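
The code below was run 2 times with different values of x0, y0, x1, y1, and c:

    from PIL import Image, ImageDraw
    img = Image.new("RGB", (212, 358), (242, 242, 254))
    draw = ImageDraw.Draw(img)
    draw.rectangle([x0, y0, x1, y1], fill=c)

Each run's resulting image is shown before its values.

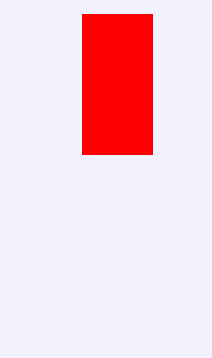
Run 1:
x0 = 82, y0 = 14, x1 = 152, y1 = 154, c = 'red'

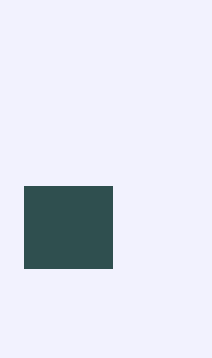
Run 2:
x0 = 24; y0 = 186; x1 = 112; y1 = 268; c = 'darkslategray'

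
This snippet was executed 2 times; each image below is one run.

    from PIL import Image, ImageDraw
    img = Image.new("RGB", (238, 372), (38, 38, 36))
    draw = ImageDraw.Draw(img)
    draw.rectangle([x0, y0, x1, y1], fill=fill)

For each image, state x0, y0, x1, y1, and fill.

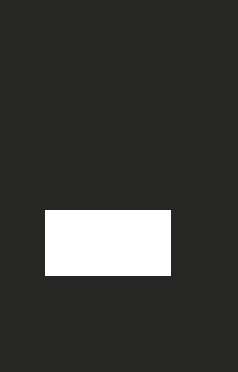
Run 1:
x0 = 45
y0 = 210
x1 = 170
y1 = 275
fill = 'white'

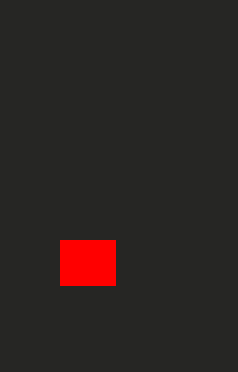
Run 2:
x0 = 60; y0 = 240; x1 = 115; y1 = 285; fill = 'red'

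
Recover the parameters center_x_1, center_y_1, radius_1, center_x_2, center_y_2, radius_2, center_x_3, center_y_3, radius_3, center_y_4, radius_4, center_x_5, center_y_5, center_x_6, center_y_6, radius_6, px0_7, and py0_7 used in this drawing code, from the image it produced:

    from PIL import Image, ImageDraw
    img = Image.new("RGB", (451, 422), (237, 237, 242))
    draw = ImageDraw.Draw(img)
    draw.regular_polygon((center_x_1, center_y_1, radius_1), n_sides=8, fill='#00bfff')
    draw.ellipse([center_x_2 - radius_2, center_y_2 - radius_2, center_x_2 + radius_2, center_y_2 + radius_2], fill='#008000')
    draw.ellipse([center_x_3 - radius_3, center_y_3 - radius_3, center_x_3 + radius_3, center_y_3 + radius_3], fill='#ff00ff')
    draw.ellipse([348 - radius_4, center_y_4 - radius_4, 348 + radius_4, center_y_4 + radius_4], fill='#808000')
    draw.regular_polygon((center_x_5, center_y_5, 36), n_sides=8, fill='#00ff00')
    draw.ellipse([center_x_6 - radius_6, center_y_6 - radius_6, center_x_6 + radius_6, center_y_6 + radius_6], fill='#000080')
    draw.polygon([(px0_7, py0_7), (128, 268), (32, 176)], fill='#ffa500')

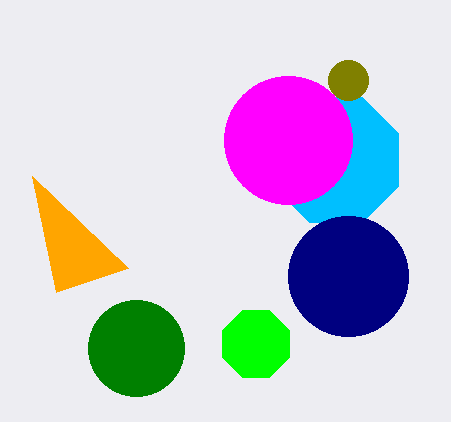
center_x_1 = 336, center_y_1 = 160, radius_1 = 68, center_x_2 = 136, center_y_2 = 348, radius_2 = 48, center_x_3 = 288, center_y_3 = 140, radius_3 = 64, center_y_4 = 80, radius_4 = 20, center_x_5 = 256, center_y_5 = 344, center_x_6 = 348, center_y_6 = 276, radius_6 = 60, px0_7 = 56, py0_7 = 292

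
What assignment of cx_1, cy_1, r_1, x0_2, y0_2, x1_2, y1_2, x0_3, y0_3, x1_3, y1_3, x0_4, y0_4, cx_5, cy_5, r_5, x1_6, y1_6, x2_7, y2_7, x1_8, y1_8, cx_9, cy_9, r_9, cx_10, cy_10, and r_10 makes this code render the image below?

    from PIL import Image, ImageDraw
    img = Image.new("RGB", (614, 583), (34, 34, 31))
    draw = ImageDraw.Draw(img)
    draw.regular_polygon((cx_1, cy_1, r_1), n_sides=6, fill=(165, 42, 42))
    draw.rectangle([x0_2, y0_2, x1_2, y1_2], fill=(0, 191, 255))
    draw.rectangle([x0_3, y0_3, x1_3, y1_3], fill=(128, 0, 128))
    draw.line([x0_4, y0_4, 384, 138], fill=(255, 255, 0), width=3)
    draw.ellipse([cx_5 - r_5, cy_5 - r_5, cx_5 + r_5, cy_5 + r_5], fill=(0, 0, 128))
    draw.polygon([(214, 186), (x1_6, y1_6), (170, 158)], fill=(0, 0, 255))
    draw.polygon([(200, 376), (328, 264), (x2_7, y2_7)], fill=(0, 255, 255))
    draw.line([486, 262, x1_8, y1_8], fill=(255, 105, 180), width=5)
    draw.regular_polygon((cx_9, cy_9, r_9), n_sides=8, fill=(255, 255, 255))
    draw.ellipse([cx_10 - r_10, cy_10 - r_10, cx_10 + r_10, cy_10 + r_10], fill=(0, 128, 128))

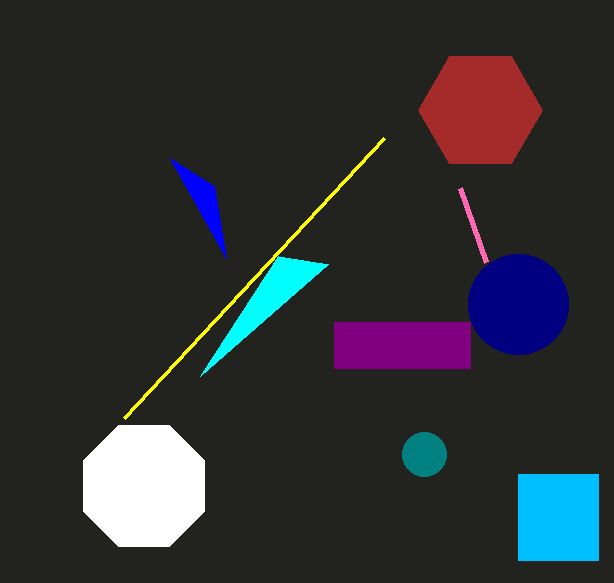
cx_1 = 480
cy_1 = 110
r_1 = 62
x0_2 = 518
y0_2 = 474
x1_2 = 598
y1_2 = 560
x0_3 = 334
y0_3 = 322
x1_3 = 470
y1_3 = 368
x0_4 = 124
y0_4 = 418
cx_5 = 518
cy_5 = 304
r_5 = 50
x1_6 = 226
y1_6 = 258
x2_7 = 278
y2_7 = 256
x1_8 = 460
y1_8 = 188
cx_9 = 144
cy_9 = 486
r_9 = 66
cx_10 = 424
cy_10 = 454
r_10 = 22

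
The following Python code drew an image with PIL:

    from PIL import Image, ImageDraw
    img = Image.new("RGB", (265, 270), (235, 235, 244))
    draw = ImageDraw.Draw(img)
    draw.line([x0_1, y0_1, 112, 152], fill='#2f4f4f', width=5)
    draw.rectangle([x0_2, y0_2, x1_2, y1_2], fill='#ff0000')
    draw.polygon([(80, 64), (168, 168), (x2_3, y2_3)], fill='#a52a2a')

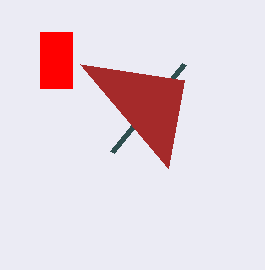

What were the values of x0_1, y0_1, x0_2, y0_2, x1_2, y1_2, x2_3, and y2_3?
x0_1 = 184; y0_1 = 64; x0_2 = 40; y0_2 = 32; x1_2 = 72; y1_2 = 88; x2_3 = 184; y2_3 = 80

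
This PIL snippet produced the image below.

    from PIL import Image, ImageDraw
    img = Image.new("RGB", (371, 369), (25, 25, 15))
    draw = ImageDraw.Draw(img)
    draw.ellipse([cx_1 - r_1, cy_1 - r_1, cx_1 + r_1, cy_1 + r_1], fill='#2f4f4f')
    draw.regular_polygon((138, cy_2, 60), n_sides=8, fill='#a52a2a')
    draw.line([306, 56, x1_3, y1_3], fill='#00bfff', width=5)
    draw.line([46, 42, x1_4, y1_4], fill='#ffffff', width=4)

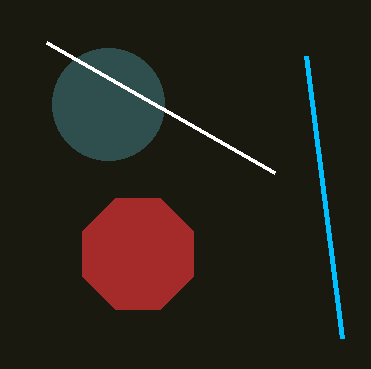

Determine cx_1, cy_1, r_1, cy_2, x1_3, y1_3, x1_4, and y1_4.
cx_1 = 108
cy_1 = 104
r_1 = 56
cy_2 = 254
x1_3 = 342
y1_3 = 338
x1_4 = 274
y1_4 = 172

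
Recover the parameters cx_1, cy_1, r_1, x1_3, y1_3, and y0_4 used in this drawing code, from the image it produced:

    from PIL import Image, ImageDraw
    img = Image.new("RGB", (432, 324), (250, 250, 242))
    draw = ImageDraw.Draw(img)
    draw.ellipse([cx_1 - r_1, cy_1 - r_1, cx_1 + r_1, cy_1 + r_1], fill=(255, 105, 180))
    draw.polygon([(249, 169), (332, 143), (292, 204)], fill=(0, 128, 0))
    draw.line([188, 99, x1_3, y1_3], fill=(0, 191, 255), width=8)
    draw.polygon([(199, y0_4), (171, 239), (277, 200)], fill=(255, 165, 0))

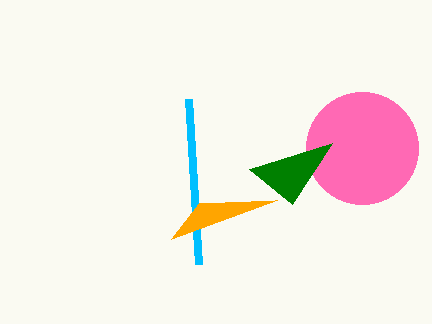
cx_1 = 362; cy_1 = 148; r_1 = 56; x1_3 = 198; y1_3 = 264; y0_4 = 203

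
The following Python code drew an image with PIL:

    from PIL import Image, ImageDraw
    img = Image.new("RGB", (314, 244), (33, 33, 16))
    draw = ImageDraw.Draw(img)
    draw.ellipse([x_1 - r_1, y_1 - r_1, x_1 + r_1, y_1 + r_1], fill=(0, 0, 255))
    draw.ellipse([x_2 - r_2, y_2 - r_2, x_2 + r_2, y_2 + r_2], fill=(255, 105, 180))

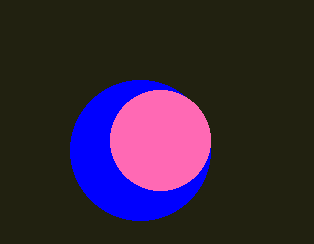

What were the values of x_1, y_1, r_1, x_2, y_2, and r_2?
x_1 = 140; y_1 = 150; r_1 = 70; x_2 = 160; y_2 = 140; r_2 = 50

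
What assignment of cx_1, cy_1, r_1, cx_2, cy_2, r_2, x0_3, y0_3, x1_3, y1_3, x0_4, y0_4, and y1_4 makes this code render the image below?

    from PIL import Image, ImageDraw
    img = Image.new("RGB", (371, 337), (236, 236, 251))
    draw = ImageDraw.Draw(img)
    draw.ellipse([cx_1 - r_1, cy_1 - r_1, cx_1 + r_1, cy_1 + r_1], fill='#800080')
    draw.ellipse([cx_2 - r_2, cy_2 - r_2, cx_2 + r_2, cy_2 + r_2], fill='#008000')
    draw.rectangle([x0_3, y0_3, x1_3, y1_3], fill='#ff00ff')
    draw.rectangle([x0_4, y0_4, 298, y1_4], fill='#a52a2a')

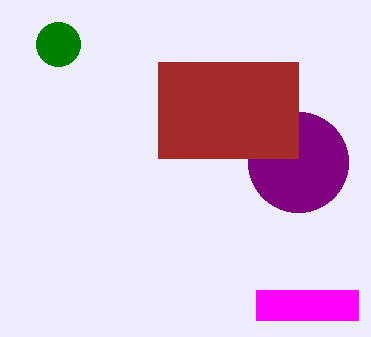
cx_1 = 298, cy_1 = 162, r_1 = 50, cx_2 = 58, cy_2 = 44, r_2 = 22, x0_3 = 256, y0_3 = 290, x1_3 = 358, y1_3 = 320, x0_4 = 158, y0_4 = 62, y1_4 = 158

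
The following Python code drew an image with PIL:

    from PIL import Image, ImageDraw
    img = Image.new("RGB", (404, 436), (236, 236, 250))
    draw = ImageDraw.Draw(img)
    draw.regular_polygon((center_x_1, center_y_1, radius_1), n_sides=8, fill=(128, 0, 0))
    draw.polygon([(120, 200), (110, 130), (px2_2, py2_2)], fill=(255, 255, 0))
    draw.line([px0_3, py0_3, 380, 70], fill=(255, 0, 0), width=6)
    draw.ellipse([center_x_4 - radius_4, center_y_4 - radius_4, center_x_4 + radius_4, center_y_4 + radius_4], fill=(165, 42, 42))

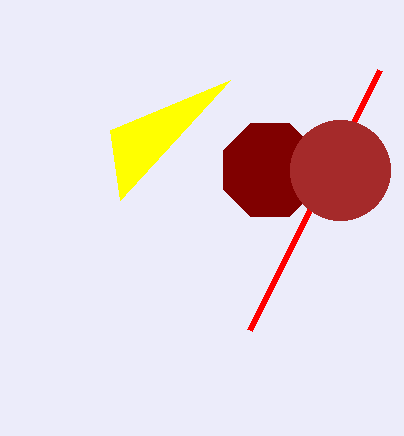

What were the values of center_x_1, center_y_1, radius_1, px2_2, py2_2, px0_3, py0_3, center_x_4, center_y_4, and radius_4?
center_x_1 = 270
center_y_1 = 170
radius_1 = 50
px2_2 = 230
py2_2 = 80
px0_3 = 250
py0_3 = 330
center_x_4 = 340
center_y_4 = 170
radius_4 = 50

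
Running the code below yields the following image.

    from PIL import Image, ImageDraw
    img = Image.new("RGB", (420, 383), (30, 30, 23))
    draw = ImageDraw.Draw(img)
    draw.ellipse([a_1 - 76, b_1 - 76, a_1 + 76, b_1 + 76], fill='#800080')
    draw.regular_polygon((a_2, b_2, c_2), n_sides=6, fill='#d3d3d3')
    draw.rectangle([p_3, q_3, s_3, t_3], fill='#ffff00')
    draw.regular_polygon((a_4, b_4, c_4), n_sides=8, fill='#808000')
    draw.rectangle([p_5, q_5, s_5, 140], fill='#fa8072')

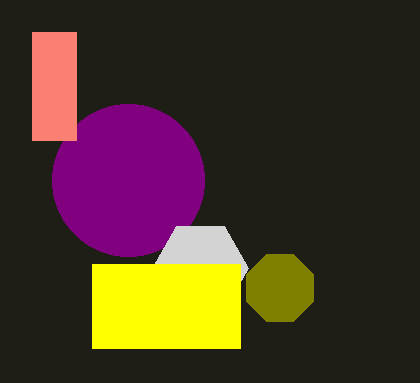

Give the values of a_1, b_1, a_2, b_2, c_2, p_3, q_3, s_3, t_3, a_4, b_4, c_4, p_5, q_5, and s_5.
a_1 = 128, b_1 = 180, a_2 = 200, b_2 = 268, c_2 = 48, p_3 = 92, q_3 = 264, s_3 = 240, t_3 = 348, a_4 = 280, b_4 = 288, c_4 = 36, p_5 = 32, q_5 = 32, s_5 = 76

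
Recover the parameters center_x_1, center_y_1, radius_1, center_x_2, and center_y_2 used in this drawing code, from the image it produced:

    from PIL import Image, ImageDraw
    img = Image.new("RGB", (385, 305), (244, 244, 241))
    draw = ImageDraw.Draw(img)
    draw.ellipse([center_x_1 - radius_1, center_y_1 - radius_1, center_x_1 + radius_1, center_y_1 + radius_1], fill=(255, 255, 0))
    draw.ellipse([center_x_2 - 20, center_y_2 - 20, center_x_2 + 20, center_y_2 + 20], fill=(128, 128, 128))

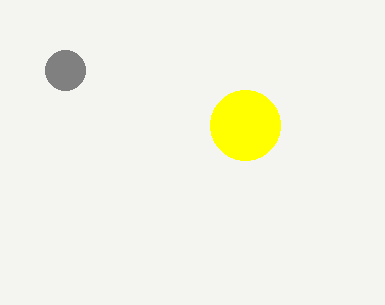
center_x_1 = 245; center_y_1 = 125; radius_1 = 35; center_x_2 = 65; center_y_2 = 70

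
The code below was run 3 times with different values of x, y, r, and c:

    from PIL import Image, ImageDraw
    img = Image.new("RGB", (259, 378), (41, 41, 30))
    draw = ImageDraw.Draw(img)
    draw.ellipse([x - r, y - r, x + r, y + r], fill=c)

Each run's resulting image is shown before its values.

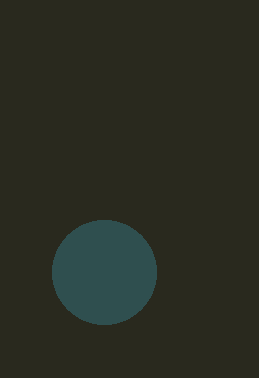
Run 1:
x = 104; y = 272; r = 52; c = 'darkslategray'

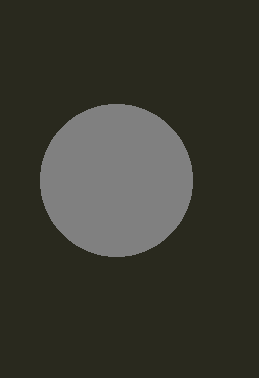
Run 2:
x = 116, y = 180, r = 76, c = 'gray'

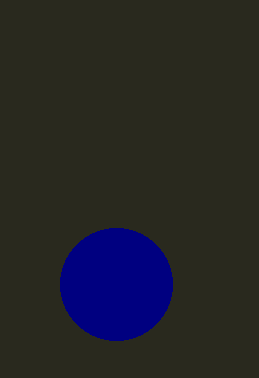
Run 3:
x = 116, y = 284, r = 56, c = 'navy'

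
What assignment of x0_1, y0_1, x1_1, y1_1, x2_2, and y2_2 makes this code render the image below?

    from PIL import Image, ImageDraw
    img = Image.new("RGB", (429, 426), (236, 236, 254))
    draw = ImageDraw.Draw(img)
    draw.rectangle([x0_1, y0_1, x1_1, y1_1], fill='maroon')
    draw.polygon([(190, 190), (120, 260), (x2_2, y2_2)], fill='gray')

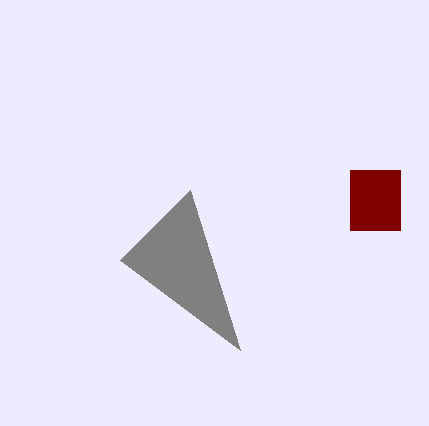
x0_1 = 350, y0_1 = 170, x1_1 = 400, y1_1 = 230, x2_2 = 240, y2_2 = 350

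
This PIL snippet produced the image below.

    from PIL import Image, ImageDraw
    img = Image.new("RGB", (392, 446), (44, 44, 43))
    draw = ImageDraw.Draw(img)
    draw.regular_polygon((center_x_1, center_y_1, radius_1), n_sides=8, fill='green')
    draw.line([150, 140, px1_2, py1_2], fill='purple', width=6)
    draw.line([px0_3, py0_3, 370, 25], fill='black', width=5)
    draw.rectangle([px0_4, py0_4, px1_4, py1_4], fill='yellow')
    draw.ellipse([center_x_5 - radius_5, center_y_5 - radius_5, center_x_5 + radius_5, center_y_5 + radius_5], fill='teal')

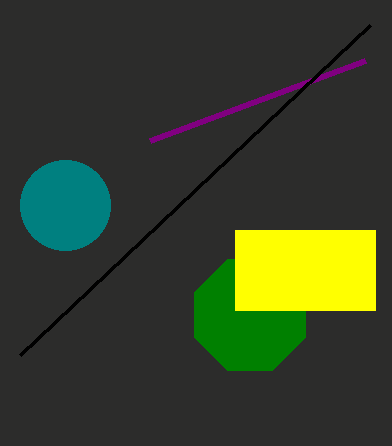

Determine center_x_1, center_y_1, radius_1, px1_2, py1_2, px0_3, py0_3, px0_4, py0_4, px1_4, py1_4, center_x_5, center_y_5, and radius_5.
center_x_1 = 250
center_y_1 = 315
radius_1 = 60
px1_2 = 365
py1_2 = 60
px0_3 = 20
py0_3 = 355
px0_4 = 235
py0_4 = 230
px1_4 = 375
py1_4 = 310
center_x_5 = 65
center_y_5 = 205
radius_5 = 45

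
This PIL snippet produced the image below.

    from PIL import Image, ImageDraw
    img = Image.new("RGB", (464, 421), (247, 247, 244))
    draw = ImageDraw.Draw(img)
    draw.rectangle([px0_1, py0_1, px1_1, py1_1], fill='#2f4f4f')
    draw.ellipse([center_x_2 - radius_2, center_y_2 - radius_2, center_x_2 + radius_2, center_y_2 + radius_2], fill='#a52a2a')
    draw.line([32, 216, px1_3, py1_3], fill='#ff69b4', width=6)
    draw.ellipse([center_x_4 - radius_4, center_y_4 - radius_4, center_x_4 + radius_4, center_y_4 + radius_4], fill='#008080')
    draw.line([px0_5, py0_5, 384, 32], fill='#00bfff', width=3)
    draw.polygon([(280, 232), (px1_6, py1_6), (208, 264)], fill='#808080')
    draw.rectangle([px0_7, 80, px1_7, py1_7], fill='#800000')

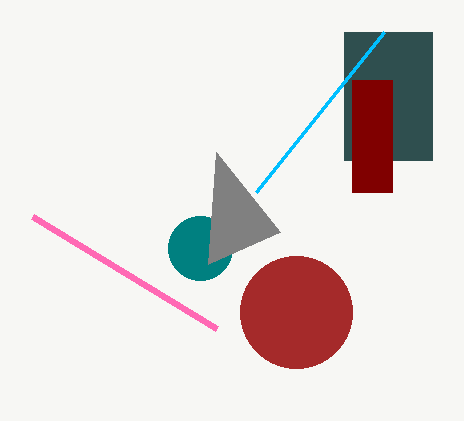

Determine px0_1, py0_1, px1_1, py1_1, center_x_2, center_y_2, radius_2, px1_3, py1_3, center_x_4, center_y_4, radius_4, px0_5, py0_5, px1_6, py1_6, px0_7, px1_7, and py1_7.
px0_1 = 344, py0_1 = 32, px1_1 = 432, py1_1 = 160, center_x_2 = 296, center_y_2 = 312, radius_2 = 56, px1_3 = 216, py1_3 = 328, center_x_4 = 200, center_y_4 = 248, radius_4 = 32, px0_5 = 256, py0_5 = 192, px1_6 = 216, py1_6 = 152, px0_7 = 352, px1_7 = 392, py1_7 = 192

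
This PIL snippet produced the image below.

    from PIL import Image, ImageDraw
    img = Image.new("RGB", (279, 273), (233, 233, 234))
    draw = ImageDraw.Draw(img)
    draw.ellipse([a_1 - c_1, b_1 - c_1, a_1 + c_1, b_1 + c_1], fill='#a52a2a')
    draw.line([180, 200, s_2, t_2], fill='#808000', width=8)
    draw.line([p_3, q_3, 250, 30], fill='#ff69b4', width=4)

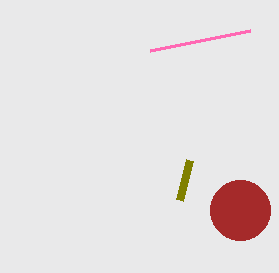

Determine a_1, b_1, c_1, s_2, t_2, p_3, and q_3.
a_1 = 240
b_1 = 210
c_1 = 30
s_2 = 190
t_2 = 160
p_3 = 150
q_3 = 50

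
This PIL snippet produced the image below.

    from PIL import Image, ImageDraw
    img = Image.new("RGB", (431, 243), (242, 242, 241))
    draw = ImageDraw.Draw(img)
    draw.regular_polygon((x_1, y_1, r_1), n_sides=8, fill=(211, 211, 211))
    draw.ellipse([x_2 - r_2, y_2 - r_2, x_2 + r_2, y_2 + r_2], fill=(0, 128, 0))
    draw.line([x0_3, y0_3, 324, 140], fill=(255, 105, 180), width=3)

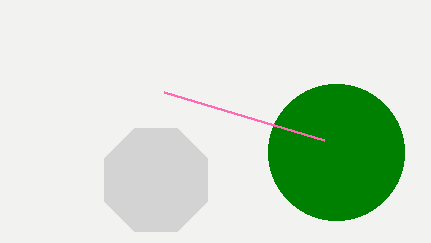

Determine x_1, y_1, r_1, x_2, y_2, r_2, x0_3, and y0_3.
x_1 = 156, y_1 = 180, r_1 = 56, x_2 = 336, y_2 = 152, r_2 = 68, x0_3 = 164, y0_3 = 92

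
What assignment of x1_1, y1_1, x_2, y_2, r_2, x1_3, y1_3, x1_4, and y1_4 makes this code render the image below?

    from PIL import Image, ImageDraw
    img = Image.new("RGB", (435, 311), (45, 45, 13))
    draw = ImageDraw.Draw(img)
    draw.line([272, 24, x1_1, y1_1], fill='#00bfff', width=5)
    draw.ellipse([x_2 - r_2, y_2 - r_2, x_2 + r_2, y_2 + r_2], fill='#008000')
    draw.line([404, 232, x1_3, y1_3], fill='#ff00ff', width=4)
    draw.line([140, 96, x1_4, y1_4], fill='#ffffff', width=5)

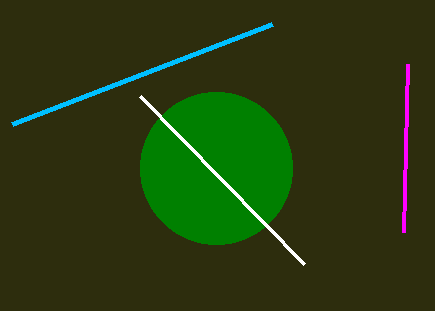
x1_1 = 12
y1_1 = 124
x_2 = 216
y_2 = 168
r_2 = 76
x1_3 = 408
y1_3 = 64
x1_4 = 304
y1_4 = 264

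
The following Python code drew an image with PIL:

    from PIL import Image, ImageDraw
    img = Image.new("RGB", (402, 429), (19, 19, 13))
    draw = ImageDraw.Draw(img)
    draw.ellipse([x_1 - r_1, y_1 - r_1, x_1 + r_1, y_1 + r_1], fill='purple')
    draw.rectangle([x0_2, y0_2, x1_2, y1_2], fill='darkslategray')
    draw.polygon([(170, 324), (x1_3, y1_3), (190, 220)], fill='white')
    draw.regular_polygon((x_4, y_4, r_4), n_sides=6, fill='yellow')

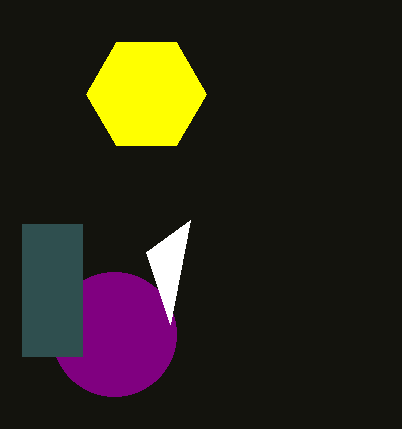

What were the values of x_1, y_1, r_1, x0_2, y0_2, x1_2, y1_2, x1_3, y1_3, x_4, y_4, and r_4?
x_1 = 114; y_1 = 334; r_1 = 62; x0_2 = 22; y0_2 = 224; x1_2 = 82; y1_2 = 356; x1_3 = 146; y1_3 = 252; x_4 = 146; y_4 = 94; r_4 = 60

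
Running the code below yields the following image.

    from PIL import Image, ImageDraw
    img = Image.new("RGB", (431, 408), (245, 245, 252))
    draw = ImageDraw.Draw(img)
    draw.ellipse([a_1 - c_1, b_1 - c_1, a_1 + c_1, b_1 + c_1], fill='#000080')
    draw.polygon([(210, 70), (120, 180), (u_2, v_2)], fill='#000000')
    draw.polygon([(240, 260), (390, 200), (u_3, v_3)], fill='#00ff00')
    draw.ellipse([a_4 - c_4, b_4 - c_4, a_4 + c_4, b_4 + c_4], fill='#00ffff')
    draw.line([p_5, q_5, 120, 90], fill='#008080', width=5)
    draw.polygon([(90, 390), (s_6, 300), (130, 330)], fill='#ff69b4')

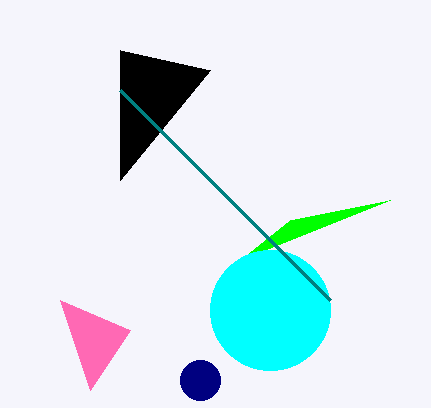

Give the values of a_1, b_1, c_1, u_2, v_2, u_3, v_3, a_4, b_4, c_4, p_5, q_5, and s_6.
a_1 = 200; b_1 = 380; c_1 = 20; u_2 = 120; v_2 = 50; u_3 = 290; v_3 = 220; a_4 = 270; b_4 = 310; c_4 = 60; p_5 = 330; q_5 = 300; s_6 = 60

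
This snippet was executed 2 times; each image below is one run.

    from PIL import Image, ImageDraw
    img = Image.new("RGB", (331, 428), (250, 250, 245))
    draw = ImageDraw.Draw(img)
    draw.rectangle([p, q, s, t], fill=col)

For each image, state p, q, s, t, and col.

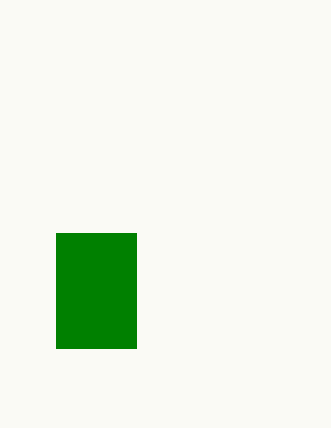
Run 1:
p = 56, q = 233, s = 136, t = 348, col = 'green'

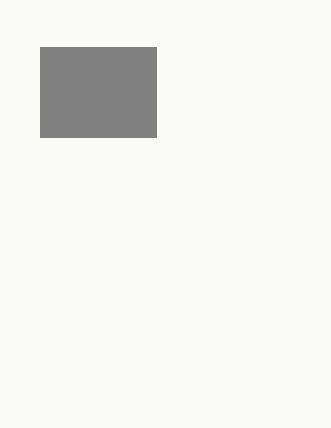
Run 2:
p = 40, q = 47, s = 156, t = 137, col = 'gray'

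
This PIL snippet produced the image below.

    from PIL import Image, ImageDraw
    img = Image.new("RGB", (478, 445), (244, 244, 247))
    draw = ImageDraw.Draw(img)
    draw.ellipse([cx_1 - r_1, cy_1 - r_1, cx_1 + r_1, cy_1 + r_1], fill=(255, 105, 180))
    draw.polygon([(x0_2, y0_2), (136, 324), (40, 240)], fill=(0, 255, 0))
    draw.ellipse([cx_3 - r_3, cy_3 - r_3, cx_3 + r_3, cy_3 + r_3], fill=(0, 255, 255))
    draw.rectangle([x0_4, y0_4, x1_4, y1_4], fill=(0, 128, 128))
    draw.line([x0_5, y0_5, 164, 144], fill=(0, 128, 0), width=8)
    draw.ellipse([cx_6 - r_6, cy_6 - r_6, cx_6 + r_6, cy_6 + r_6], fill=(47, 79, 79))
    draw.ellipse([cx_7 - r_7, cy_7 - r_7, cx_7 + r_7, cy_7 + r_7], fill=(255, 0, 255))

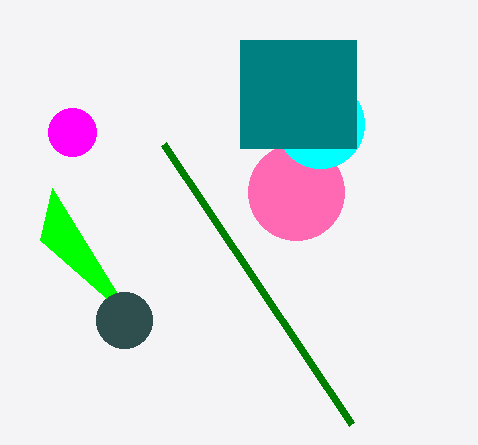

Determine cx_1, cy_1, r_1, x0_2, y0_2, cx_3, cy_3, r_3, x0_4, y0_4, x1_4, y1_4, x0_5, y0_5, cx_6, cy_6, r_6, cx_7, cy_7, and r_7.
cx_1 = 296; cy_1 = 192; r_1 = 48; x0_2 = 52; y0_2 = 188; cx_3 = 320; cy_3 = 124; r_3 = 44; x0_4 = 240; y0_4 = 40; x1_4 = 356; y1_4 = 148; x0_5 = 352; y0_5 = 424; cx_6 = 124; cy_6 = 320; r_6 = 28; cx_7 = 72; cy_7 = 132; r_7 = 24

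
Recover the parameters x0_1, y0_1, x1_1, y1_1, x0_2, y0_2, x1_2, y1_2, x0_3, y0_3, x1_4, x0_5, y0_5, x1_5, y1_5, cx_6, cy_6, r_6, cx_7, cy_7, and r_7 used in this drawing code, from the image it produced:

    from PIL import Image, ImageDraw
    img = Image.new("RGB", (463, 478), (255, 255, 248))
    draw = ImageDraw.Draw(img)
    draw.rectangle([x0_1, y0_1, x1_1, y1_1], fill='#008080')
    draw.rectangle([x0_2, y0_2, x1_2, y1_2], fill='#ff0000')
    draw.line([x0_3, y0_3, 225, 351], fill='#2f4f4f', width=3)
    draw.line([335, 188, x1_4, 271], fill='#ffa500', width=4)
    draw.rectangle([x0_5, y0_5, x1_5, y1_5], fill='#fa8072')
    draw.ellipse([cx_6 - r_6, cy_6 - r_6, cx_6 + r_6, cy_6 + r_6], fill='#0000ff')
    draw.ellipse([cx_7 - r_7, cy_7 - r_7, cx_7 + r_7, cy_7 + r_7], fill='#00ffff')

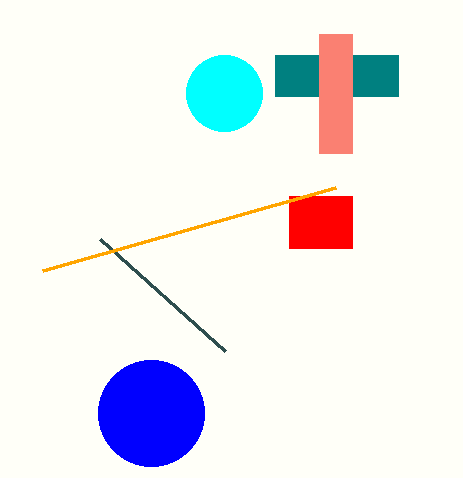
x0_1 = 275
y0_1 = 55
x1_1 = 398
y1_1 = 96
x0_2 = 289
y0_2 = 196
x1_2 = 352
y1_2 = 248
x0_3 = 100
y0_3 = 239
x1_4 = 42
x0_5 = 319
y0_5 = 34
x1_5 = 352
y1_5 = 153
cx_6 = 151
cy_6 = 413
r_6 = 53
cx_7 = 224
cy_7 = 93
r_7 = 38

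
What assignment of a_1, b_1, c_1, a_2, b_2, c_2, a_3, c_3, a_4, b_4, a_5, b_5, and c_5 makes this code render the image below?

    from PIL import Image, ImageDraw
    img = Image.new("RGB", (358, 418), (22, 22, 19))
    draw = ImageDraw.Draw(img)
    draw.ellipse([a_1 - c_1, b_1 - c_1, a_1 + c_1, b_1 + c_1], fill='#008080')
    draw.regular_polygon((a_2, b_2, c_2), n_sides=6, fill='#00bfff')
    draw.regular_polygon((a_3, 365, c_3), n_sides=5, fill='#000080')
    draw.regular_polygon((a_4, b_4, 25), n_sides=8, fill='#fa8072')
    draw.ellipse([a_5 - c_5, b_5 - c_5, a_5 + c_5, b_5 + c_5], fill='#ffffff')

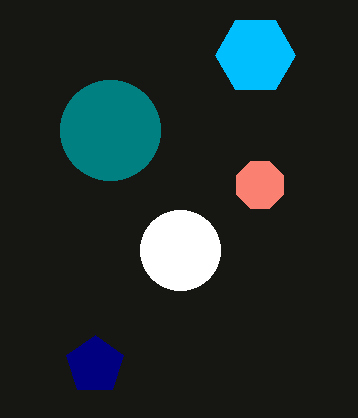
a_1 = 110, b_1 = 130, c_1 = 50, a_2 = 255, b_2 = 55, c_2 = 40, a_3 = 95, c_3 = 30, a_4 = 260, b_4 = 185, a_5 = 180, b_5 = 250, c_5 = 40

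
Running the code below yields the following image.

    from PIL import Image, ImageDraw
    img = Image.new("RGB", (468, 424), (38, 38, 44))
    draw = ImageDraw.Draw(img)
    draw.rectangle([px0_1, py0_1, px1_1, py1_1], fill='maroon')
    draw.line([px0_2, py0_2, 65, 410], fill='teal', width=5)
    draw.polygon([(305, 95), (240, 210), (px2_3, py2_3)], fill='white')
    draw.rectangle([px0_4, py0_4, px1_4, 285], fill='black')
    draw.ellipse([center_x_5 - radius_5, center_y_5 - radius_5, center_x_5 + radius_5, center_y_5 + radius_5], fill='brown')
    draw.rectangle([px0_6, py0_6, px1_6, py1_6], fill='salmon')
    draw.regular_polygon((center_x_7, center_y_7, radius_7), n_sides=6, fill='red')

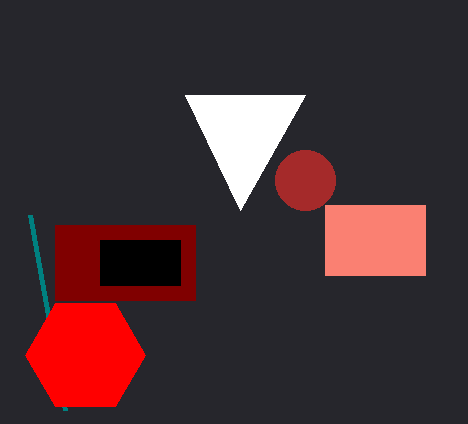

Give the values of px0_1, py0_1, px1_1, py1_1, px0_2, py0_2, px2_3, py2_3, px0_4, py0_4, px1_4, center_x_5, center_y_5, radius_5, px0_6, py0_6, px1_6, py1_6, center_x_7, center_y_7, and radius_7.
px0_1 = 55
py0_1 = 225
px1_1 = 195
py1_1 = 300
px0_2 = 30
py0_2 = 215
px2_3 = 185
py2_3 = 95
px0_4 = 100
py0_4 = 240
px1_4 = 180
center_x_5 = 305
center_y_5 = 180
radius_5 = 30
px0_6 = 325
py0_6 = 205
px1_6 = 425
py1_6 = 275
center_x_7 = 85
center_y_7 = 355
radius_7 = 60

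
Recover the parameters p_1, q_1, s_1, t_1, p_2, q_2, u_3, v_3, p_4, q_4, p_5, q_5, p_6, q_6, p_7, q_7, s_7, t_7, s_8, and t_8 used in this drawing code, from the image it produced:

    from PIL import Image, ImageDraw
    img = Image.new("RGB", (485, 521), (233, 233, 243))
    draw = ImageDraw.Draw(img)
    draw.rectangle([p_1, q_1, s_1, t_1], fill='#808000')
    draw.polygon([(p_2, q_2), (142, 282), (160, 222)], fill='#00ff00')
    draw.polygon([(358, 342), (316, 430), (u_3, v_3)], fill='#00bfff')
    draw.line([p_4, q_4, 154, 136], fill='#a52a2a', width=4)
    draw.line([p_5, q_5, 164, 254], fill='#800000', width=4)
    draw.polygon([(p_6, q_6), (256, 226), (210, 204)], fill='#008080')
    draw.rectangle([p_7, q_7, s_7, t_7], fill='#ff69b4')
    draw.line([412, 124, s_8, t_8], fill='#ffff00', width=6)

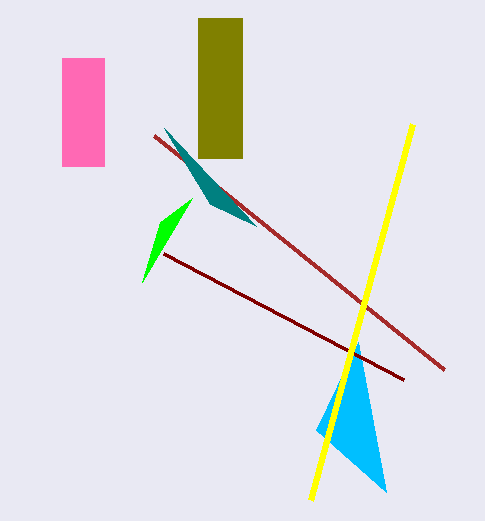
p_1 = 198
q_1 = 18
s_1 = 242
t_1 = 158
p_2 = 192
q_2 = 198
u_3 = 386
v_3 = 492
p_4 = 444
q_4 = 370
p_5 = 404
q_5 = 380
p_6 = 164
q_6 = 128
p_7 = 62
q_7 = 58
s_7 = 104
t_7 = 166
s_8 = 310
t_8 = 500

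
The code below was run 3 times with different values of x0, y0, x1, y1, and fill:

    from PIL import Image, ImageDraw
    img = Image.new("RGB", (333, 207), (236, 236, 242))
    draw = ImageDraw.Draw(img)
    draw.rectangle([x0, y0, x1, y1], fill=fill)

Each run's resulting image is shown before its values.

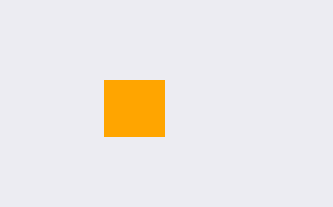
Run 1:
x0 = 104, y0 = 80, x1 = 164, y1 = 136, fill = 'orange'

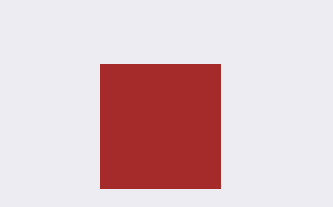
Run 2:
x0 = 100
y0 = 64
x1 = 220
y1 = 188
fill = 'brown'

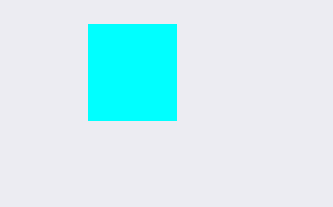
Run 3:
x0 = 88; y0 = 24; x1 = 176; y1 = 120; fill = 'cyan'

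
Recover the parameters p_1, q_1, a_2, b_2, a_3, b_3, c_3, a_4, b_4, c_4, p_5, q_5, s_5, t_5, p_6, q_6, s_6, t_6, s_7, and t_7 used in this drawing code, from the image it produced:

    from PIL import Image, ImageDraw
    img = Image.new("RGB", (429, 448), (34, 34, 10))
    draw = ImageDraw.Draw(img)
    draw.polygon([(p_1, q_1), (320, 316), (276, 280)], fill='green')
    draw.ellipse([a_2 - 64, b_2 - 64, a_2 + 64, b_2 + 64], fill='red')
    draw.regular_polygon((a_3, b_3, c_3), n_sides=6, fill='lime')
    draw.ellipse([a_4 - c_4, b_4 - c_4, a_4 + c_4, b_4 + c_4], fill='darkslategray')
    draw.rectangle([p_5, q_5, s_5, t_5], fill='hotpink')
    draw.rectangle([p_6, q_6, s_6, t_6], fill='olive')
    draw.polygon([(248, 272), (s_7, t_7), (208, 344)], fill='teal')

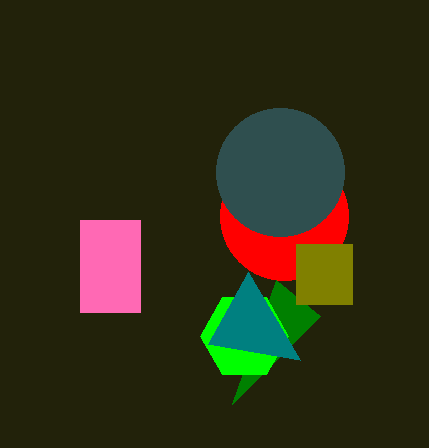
p_1 = 232
q_1 = 404
a_2 = 284
b_2 = 216
a_3 = 244
b_3 = 336
c_3 = 44
a_4 = 280
b_4 = 172
c_4 = 64
p_5 = 80
q_5 = 220
s_5 = 140
t_5 = 312
p_6 = 296
q_6 = 244
s_6 = 352
t_6 = 304
s_7 = 300
t_7 = 360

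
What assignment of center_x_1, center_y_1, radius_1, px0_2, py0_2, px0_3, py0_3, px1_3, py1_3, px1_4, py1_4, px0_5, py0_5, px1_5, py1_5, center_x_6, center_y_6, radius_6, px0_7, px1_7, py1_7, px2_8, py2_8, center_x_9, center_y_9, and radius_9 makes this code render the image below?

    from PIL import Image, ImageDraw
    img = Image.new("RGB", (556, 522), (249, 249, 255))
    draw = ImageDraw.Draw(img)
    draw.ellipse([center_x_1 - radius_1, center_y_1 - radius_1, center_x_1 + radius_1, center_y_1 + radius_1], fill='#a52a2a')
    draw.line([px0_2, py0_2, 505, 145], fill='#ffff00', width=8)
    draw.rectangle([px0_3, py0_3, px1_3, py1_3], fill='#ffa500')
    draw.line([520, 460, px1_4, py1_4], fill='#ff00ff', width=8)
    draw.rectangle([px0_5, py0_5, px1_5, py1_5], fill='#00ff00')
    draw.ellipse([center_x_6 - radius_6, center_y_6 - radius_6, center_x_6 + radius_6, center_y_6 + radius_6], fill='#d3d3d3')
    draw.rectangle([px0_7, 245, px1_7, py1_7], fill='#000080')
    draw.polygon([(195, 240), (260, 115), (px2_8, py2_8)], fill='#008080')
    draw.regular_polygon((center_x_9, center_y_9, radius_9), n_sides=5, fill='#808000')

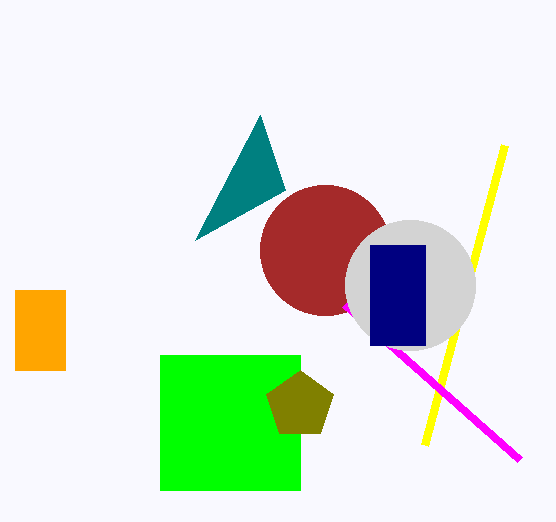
center_x_1 = 325, center_y_1 = 250, radius_1 = 65, px0_2 = 425, py0_2 = 445, px0_3 = 15, py0_3 = 290, px1_3 = 65, py1_3 = 370, px1_4 = 345, py1_4 = 305, px0_5 = 160, py0_5 = 355, px1_5 = 300, py1_5 = 490, center_x_6 = 410, center_y_6 = 285, radius_6 = 65, px0_7 = 370, px1_7 = 425, py1_7 = 345, px2_8 = 285, py2_8 = 190, center_x_9 = 300, center_y_9 = 405, radius_9 = 35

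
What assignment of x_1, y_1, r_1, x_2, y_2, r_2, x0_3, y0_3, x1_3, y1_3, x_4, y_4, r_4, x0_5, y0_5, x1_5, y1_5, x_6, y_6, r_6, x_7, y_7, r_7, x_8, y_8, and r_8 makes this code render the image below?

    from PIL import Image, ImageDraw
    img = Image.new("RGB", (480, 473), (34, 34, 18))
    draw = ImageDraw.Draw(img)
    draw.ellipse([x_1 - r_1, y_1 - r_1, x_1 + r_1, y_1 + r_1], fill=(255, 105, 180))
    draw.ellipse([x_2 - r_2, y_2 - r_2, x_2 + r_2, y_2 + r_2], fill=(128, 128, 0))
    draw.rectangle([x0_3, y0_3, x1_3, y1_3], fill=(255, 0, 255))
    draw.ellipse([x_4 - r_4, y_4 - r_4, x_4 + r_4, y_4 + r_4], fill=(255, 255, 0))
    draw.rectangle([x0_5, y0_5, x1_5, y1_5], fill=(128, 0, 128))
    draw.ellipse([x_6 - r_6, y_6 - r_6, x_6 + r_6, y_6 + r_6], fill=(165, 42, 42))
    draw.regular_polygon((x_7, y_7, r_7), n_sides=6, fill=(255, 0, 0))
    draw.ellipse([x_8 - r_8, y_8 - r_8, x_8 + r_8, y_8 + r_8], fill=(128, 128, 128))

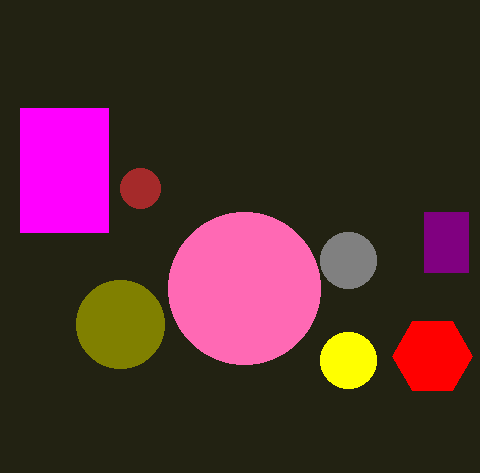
x_1 = 244; y_1 = 288; r_1 = 76; x_2 = 120; y_2 = 324; r_2 = 44; x0_3 = 20; y0_3 = 108; x1_3 = 108; y1_3 = 232; x_4 = 348; y_4 = 360; r_4 = 28; x0_5 = 424; y0_5 = 212; x1_5 = 468; y1_5 = 272; x_6 = 140; y_6 = 188; r_6 = 20; x_7 = 432; y_7 = 356; r_7 = 40; x_8 = 348; y_8 = 260; r_8 = 28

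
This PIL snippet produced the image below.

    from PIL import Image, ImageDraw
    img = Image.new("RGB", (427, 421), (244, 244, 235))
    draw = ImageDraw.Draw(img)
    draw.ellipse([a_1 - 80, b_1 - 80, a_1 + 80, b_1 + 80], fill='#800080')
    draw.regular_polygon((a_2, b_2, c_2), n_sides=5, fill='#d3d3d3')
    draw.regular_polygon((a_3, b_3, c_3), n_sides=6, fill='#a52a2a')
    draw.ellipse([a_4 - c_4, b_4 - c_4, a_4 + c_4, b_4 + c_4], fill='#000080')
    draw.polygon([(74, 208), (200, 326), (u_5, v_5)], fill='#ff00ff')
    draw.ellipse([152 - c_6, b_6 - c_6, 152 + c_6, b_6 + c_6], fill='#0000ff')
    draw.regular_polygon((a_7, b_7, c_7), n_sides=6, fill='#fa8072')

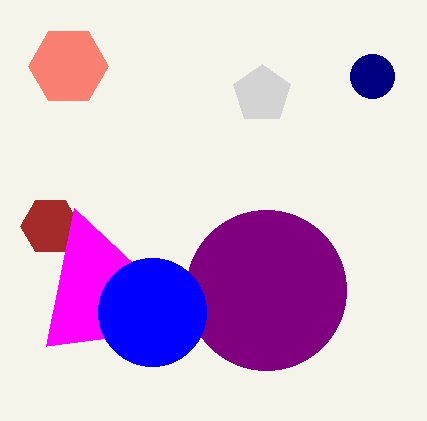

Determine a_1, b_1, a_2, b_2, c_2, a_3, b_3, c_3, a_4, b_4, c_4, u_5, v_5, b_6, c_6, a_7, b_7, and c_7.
a_1 = 266; b_1 = 290; a_2 = 262; b_2 = 94; c_2 = 30; a_3 = 50; b_3 = 226; c_3 = 30; a_4 = 372; b_4 = 76; c_4 = 22; u_5 = 46; v_5 = 346; b_6 = 312; c_6 = 54; a_7 = 68; b_7 = 66; c_7 = 40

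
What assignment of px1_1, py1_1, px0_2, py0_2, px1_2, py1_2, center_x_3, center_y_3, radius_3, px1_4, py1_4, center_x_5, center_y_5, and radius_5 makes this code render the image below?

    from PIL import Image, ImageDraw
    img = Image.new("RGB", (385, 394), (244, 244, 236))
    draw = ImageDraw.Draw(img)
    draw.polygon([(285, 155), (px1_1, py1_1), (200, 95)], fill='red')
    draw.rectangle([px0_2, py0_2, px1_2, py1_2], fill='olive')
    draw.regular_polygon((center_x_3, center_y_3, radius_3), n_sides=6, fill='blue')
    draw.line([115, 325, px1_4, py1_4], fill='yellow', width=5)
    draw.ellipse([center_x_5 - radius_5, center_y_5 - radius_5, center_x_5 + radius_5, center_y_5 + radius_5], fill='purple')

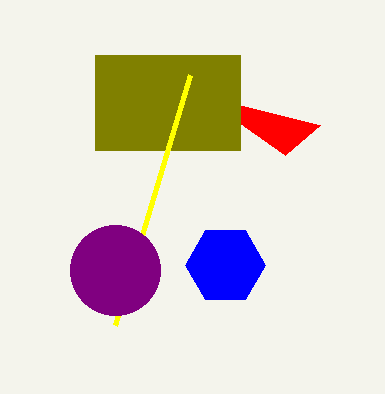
px1_1 = 320
py1_1 = 125
px0_2 = 95
py0_2 = 55
px1_2 = 240
py1_2 = 150
center_x_3 = 225
center_y_3 = 265
radius_3 = 40
px1_4 = 190
py1_4 = 75
center_x_5 = 115
center_y_5 = 270
radius_5 = 45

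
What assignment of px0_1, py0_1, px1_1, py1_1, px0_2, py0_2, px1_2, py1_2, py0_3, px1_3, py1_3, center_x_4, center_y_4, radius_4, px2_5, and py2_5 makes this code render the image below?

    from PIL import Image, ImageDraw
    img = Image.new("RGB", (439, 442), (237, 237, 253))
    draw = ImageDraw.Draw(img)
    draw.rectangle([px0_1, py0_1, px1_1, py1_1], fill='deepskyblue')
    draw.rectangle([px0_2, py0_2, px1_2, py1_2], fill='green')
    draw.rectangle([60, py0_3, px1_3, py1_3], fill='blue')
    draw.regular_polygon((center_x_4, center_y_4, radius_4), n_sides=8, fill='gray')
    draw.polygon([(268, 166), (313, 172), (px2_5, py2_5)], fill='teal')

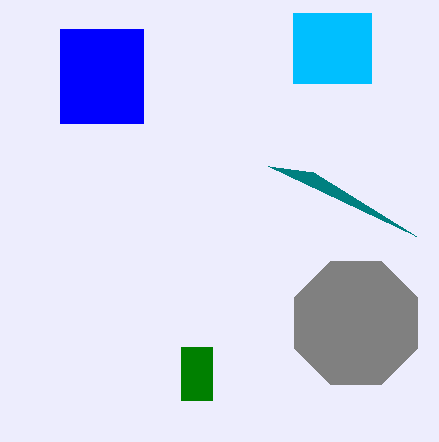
px0_1 = 293
py0_1 = 13
px1_1 = 371
py1_1 = 83
px0_2 = 181
py0_2 = 347
px1_2 = 212
py1_2 = 400
py0_3 = 29
px1_3 = 143
py1_3 = 123
center_x_4 = 356
center_y_4 = 323
radius_4 = 67
px2_5 = 416
py2_5 = 236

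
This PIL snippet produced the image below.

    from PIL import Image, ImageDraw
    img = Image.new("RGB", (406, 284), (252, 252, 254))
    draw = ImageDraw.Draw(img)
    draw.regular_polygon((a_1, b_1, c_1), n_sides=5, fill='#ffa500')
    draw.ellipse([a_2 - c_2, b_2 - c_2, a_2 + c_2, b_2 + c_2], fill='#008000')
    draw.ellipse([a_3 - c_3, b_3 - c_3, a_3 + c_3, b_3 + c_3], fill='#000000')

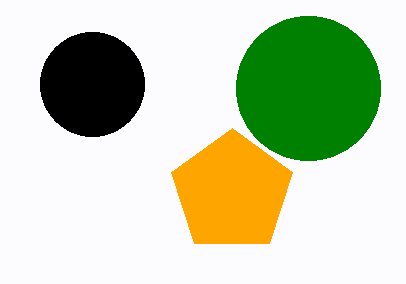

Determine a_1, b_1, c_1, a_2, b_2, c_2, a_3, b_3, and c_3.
a_1 = 232; b_1 = 192; c_1 = 64; a_2 = 308; b_2 = 88; c_2 = 72; a_3 = 92; b_3 = 84; c_3 = 52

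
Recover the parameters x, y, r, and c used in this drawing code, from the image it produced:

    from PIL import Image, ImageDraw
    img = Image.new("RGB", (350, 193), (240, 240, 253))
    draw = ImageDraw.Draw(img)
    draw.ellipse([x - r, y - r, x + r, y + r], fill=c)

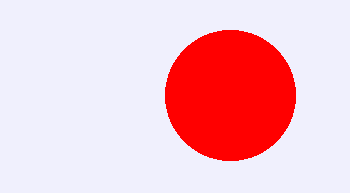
x = 230, y = 95, r = 65, c = 'red'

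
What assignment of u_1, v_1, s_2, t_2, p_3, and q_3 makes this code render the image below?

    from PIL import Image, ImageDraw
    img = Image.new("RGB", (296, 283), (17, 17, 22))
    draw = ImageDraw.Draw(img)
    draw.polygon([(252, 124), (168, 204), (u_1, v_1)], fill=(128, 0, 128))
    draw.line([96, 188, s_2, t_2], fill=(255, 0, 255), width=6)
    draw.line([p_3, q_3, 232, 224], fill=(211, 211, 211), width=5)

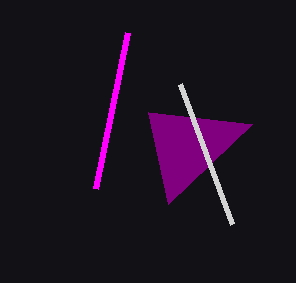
u_1 = 148, v_1 = 112, s_2 = 128, t_2 = 32, p_3 = 180, q_3 = 84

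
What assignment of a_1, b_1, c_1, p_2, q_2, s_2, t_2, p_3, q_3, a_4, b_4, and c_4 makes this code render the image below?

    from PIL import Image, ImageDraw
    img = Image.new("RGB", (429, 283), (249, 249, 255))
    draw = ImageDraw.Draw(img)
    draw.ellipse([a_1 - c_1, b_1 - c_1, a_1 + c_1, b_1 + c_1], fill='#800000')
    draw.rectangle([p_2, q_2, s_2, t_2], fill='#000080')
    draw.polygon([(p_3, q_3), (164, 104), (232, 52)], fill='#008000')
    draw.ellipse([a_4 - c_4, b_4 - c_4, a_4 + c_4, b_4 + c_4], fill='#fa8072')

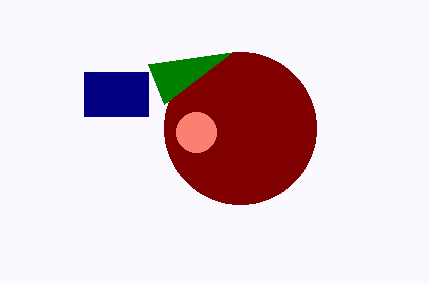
a_1 = 240, b_1 = 128, c_1 = 76, p_2 = 84, q_2 = 72, s_2 = 148, t_2 = 116, p_3 = 148, q_3 = 64, a_4 = 196, b_4 = 132, c_4 = 20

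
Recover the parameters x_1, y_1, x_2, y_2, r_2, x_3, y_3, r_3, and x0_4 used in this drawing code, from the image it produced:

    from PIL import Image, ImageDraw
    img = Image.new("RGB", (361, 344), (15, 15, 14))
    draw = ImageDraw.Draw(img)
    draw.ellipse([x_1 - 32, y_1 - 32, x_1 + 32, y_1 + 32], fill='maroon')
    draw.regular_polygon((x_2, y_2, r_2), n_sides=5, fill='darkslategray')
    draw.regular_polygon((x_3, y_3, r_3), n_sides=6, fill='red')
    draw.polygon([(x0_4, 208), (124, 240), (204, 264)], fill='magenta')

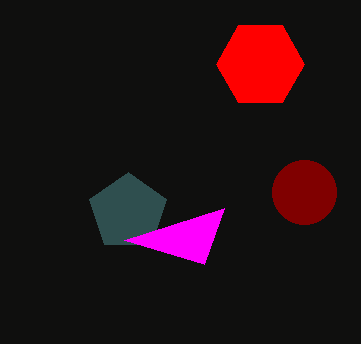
x_1 = 304, y_1 = 192, x_2 = 128, y_2 = 212, r_2 = 40, x_3 = 260, y_3 = 64, r_3 = 44, x0_4 = 224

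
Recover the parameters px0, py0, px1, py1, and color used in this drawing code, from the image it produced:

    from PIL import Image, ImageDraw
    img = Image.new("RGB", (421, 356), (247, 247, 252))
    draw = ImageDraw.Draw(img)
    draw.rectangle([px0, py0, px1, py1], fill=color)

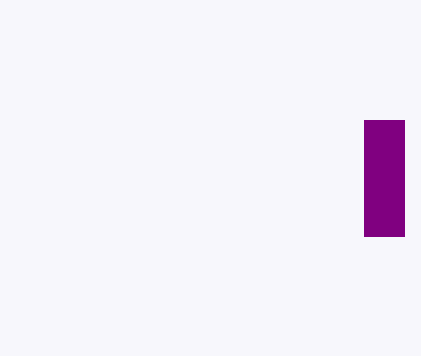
px0 = 364; py0 = 120; px1 = 404; py1 = 236; color = 'purple'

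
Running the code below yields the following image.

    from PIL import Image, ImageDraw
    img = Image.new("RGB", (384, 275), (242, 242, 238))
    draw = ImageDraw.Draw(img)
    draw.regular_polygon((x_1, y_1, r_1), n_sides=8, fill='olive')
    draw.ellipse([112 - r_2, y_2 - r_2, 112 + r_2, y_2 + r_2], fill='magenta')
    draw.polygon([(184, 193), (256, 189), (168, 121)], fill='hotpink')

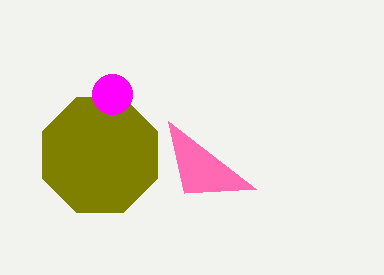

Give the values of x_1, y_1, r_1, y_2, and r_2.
x_1 = 100; y_1 = 155; r_1 = 62; y_2 = 94; r_2 = 20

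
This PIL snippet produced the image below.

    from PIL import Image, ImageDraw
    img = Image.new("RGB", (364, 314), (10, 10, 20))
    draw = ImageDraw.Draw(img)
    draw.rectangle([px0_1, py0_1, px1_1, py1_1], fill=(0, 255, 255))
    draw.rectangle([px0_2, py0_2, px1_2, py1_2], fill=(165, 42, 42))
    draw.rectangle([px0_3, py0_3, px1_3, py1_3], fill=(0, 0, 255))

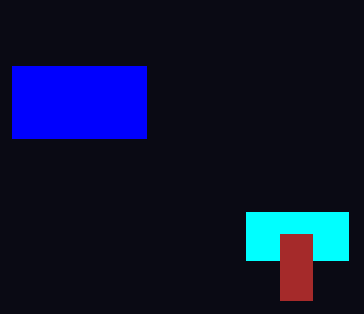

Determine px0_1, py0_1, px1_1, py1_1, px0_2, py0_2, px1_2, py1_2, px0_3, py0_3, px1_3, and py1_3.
px0_1 = 246; py0_1 = 212; px1_1 = 348; py1_1 = 260; px0_2 = 280; py0_2 = 234; px1_2 = 312; py1_2 = 300; px0_3 = 12; py0_3 = 66; px1_3 = 146; py1_3 = 138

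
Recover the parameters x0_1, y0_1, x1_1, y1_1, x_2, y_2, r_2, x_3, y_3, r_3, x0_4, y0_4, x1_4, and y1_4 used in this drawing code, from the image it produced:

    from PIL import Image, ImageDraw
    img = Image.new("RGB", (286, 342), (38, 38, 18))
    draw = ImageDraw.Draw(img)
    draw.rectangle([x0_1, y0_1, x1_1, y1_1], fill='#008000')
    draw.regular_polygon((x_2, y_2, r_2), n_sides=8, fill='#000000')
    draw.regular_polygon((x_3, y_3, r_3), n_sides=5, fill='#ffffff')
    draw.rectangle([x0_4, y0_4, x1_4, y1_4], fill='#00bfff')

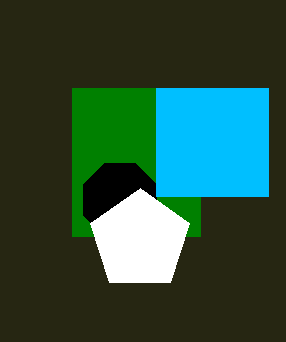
x0_1 = 72, y0_1 = 88, x1_1 = 200, y1_1 = 236, x_2 = 120, y_2 = 200, r_2 = 40, x_3 = 140, y_3 = 240, r_3 = 52, x0_4 = 156, y0_4 = 88, x1_4 = 268, y1_4 = 196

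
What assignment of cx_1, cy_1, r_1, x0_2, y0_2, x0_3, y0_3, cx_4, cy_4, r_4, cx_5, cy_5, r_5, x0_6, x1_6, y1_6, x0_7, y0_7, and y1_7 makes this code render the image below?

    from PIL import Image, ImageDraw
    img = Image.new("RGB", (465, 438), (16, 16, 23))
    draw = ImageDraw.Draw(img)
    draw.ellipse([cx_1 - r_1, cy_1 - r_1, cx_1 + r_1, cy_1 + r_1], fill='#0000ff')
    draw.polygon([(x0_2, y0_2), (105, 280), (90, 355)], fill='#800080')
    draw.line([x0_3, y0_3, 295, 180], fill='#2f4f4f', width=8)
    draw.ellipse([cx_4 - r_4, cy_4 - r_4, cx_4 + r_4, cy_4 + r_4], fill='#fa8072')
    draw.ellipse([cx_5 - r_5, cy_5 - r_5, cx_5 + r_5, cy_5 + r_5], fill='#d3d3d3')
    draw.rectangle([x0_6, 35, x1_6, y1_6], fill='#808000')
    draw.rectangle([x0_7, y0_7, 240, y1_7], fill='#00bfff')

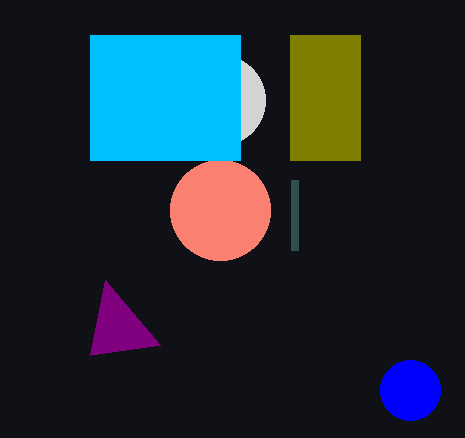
cx_1 = 410; cy_1 = 390; r_1 = 30; x0_2 = 160; y0_2 = 345; x0_3 = 295; y0_3 = 250; cx_4 = 220; cy_4 = 210; r_4 = 50; cx_5 = 220; cy_5 = 100; r_5 = 45; x0_6 = 290; x1_6 = 360; y1_6 = 160; x0_7 = 90; y0_7 = 35; y1_7 = 160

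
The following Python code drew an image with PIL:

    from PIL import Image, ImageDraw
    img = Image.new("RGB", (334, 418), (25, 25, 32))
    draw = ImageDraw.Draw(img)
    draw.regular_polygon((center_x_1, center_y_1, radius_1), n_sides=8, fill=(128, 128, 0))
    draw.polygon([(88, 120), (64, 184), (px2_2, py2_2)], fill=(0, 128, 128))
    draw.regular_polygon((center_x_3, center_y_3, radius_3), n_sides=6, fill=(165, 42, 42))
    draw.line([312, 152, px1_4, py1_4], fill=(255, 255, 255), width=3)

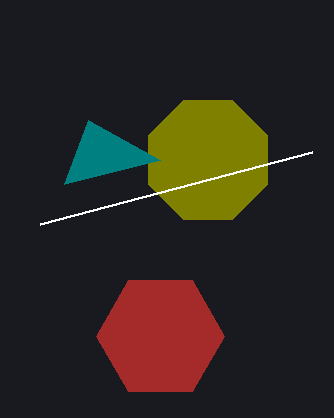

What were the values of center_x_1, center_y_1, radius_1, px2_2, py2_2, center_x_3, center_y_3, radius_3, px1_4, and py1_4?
center_x_1 = 208; center_y_1 = 160; radius_1 = 64; px2_2 = 160; py2_2 = 160; center_x_3 = 160; center_y_3 = 336; radius_3 = 64; px1_4 = 40; py1_4 = 224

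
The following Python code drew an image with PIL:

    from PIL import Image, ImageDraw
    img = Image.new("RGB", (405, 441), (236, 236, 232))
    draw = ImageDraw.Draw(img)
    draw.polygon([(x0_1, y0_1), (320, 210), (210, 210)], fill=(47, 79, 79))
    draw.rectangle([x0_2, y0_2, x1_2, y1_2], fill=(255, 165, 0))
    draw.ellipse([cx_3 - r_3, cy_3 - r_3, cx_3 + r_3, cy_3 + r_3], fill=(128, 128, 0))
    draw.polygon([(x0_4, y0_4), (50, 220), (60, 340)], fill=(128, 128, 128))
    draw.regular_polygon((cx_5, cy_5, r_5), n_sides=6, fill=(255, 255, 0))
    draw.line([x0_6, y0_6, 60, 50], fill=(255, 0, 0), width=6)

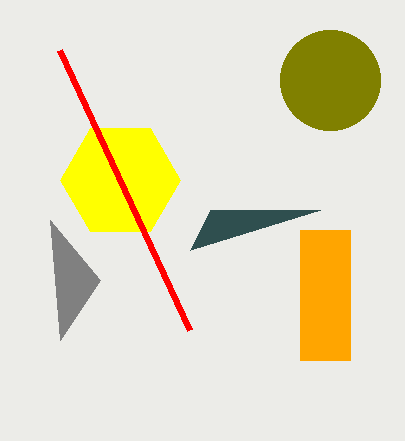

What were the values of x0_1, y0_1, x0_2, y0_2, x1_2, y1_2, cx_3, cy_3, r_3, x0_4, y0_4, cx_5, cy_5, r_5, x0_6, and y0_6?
x0_1 = 190, y0_1 = 250, x0_2 = 300, y0_2 = 230, x1_2 = 350, y1_2 = 360, cx_3 = 330, cy_3 = 80, r_3 = 50, x0_4 = 100, y0_4 = 280, cx_5 = 120, cy_5 = 180, r_5 = 60, x0_6 = 190, y0_6 = 330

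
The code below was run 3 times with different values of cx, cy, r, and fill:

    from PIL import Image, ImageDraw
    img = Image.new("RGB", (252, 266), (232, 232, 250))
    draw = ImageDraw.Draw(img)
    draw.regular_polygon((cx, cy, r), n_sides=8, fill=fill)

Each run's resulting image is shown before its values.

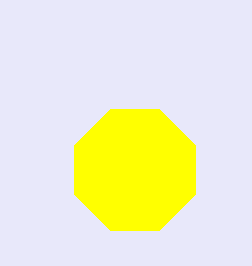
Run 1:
cx = 135; cy = 170; r = 65; fill = 'yellow'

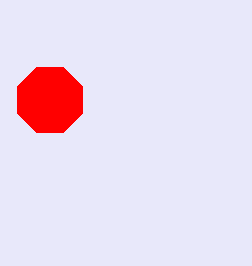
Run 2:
cx = 50
cy = 100
r = 35
fill = 'red'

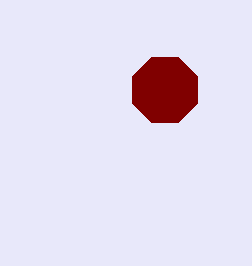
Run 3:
cx = 165; cy = 90; r = 35; fill = 'maroon'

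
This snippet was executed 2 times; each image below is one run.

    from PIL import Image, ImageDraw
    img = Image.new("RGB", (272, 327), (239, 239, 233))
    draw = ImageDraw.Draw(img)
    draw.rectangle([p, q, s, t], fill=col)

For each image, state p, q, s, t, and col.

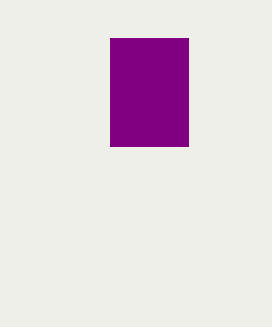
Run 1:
p = 110
q = 38
s = 188
t = 146
col = 'purple'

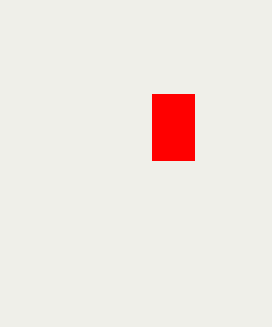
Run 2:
p = 152, q = 94, s = 194, t = 160, col = 'red'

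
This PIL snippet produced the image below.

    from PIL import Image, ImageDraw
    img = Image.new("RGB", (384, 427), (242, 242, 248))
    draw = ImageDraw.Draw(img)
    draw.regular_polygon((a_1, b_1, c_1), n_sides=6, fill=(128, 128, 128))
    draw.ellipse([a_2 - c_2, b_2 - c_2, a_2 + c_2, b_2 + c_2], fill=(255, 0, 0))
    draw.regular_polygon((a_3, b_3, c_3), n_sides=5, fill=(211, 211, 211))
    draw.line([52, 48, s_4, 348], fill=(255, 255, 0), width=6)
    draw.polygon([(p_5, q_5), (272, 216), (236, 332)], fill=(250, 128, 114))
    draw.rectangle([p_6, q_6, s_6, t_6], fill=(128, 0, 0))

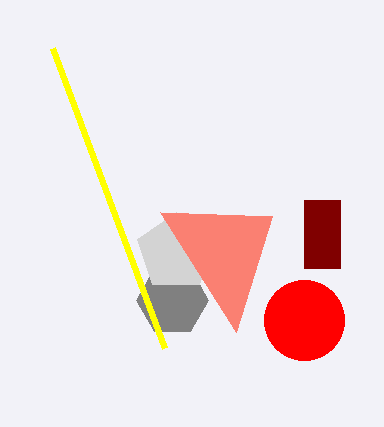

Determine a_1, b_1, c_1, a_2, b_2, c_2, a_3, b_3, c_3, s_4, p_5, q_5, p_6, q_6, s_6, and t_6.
a_1 = 172
b_1 = 300
c_1 = 36
a_2 = 304
b_2 = 320
c_2 = 40
a_3 = 176
b_3 = 252
c_3 = 40
s_4 = 164
p_5 = 160
q_5 = 212
p_6 = 304
q_6 = 200
s_6 = 340
t_6 = 268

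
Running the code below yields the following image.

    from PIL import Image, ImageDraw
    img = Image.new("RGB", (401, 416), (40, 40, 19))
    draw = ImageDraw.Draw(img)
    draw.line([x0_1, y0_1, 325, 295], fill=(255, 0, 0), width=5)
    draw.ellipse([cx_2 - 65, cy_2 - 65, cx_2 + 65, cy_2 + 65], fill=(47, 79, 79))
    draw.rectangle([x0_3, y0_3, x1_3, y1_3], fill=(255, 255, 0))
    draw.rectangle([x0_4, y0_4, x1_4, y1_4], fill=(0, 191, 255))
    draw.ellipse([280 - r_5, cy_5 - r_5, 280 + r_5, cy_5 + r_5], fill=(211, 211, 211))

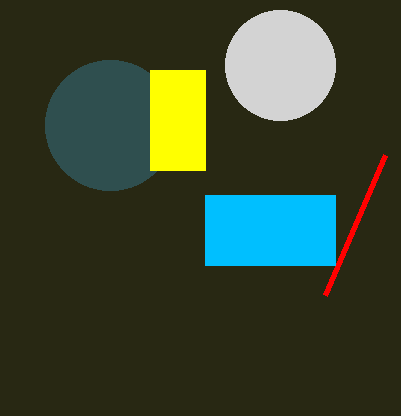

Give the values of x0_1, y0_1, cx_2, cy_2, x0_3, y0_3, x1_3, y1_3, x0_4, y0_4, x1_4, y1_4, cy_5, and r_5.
x0_1 = 385; y0_1 = 155; cx_2 = 110; cy_2 = 125; x0_3 = 150; y0_3 = 70; x1_3 = 205; y1_3 = 170; x0_4 = 205; y0_4 = 195; x1_4 = 335; y1_4 = 265; cy_5 = 65; r_5 = 55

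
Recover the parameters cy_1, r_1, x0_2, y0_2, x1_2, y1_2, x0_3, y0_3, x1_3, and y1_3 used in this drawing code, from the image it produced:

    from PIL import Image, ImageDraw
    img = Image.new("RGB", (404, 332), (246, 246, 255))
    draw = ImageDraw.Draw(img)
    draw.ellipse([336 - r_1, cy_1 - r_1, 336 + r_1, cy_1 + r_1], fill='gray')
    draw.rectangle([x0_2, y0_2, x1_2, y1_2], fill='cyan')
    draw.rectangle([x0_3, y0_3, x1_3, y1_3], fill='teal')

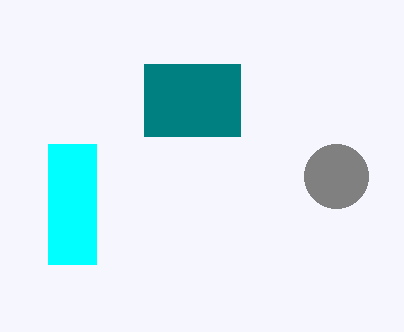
cy_1 = 176
r_1 = 32
x0_2 = 48
y0_2 = 144
x1_2 = 96
y1_2 = 264
x0_3 = 144
y0_3 = 64
x1_3 = 240
y1_3 = 136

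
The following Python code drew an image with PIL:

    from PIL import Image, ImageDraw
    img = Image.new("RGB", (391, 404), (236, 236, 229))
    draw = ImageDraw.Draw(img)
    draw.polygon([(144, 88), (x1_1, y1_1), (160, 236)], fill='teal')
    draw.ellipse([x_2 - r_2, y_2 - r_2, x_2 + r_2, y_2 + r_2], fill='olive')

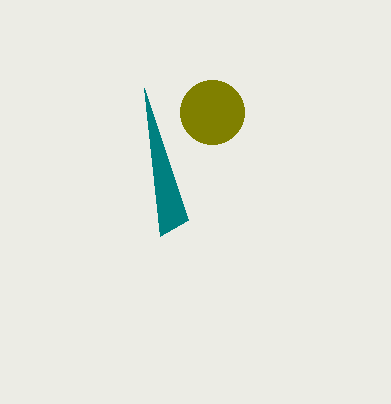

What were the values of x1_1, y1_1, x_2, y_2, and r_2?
x1_1 = 188, y1_1 = 220, x_2 = 212, y_2 = 112, r_2 = 32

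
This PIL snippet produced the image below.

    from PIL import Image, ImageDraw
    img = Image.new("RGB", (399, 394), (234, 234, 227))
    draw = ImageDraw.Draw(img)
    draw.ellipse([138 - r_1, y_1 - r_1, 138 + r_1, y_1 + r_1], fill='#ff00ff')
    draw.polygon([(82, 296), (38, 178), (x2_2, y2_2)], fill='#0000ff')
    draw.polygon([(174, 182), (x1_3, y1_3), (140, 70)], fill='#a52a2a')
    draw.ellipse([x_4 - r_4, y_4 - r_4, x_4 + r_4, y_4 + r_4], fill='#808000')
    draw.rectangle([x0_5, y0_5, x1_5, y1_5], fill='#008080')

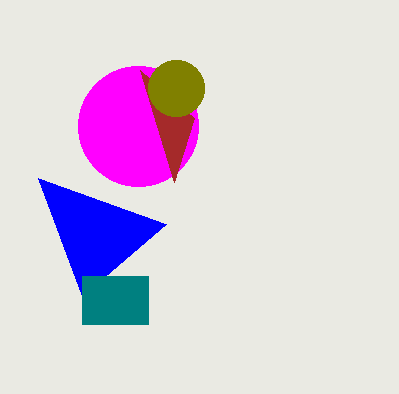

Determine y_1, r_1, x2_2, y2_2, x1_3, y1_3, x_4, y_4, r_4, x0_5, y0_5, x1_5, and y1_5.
y_1 = 126, r_1 = 60, x2_2 = 166, y2_2 = 224, x1_3 = 194, y1_3 = 118, x_4 = 176, y_4 = 88, r_4 = 28, x0_5 = 82, y0_5 = 276, x1_5 = 148, y1_5 = 324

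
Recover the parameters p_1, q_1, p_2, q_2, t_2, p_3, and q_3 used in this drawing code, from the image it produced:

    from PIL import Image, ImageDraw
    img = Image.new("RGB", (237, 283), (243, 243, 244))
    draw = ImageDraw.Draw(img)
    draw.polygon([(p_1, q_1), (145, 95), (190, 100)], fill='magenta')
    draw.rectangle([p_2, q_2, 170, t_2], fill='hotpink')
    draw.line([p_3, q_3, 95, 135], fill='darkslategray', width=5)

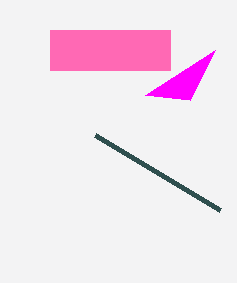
p_1 = 215; q_1 = 50; p_2 = 50; q_2 = 30; t_2 = 70; p_3 = 220; q_3 = 210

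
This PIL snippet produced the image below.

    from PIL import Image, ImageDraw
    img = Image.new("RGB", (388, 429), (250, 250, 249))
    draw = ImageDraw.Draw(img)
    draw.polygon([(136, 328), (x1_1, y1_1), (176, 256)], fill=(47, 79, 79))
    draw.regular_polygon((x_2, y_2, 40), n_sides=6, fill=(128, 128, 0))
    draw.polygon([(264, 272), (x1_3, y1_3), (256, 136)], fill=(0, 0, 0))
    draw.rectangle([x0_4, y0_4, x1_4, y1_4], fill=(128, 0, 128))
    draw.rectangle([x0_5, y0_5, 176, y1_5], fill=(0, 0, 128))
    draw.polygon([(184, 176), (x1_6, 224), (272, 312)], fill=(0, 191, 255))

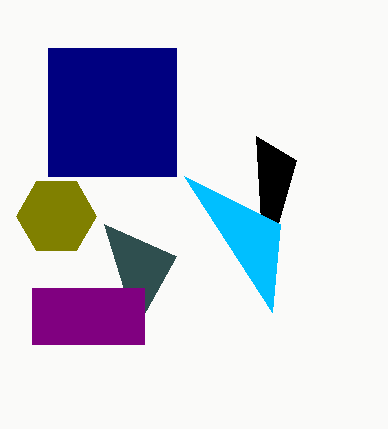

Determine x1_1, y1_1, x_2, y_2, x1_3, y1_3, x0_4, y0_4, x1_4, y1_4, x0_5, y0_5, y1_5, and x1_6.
x1_1 = 104
y1_1 = 224
x_2 = 56
y_2 = 216
x1_3 = 296
y1_3 = 160
x0_4 = 32
y0_4 = 288
x1_4 = 144
y1_4 = 344
x0_5 = 48
y0_5 = 48
y1_5 = 176
x1_6 = 280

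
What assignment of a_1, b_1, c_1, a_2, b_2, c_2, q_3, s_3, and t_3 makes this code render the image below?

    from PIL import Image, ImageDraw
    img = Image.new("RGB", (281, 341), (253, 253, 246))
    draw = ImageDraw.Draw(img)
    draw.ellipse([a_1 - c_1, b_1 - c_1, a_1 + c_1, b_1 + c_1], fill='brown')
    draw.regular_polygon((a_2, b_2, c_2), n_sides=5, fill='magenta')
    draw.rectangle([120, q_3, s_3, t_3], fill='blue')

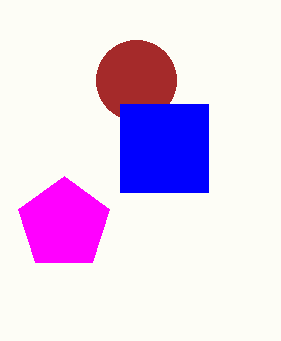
a_1 = 136
b_1 = 80
c_1 = 40
a_2 = 64
b_2 = 224
c_2 = 48
q_3 = 104
s_3 = 208
t_3 = 192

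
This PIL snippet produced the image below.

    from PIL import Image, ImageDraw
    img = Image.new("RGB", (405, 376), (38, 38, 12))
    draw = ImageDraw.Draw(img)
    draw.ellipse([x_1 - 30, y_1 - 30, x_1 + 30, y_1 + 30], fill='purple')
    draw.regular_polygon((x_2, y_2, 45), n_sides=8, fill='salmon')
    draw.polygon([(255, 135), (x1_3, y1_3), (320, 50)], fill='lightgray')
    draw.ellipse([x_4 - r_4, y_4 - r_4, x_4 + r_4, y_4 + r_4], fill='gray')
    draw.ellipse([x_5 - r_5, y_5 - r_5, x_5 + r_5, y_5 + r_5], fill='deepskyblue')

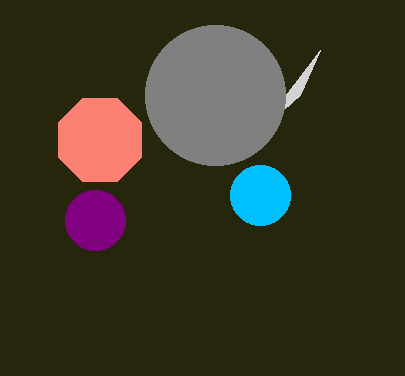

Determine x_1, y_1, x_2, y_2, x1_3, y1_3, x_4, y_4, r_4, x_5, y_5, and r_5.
x_1 = 95
y_1 = 220
x_2 = 100
y_2 = 140
x1_3 = 300
y1_3 = 95
x_4 = 215
y_4 = 95
r_4 = 70
x_5 = 260
y_5 = 195
r_5 = 30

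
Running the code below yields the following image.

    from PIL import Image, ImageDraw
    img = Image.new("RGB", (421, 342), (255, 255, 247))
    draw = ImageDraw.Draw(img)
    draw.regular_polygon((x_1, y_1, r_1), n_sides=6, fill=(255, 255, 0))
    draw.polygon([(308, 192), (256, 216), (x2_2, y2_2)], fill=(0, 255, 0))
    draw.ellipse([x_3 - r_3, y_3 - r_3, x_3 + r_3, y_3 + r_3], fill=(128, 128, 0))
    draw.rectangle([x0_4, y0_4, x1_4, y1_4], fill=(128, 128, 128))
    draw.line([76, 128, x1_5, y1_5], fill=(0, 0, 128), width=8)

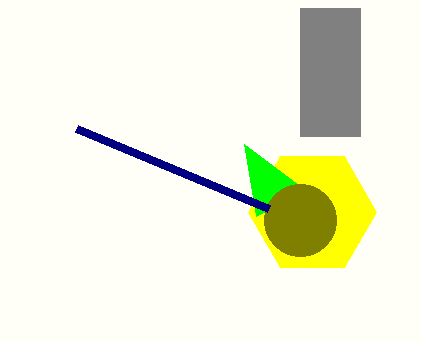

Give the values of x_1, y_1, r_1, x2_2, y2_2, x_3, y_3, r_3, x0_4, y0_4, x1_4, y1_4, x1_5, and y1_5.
x_1 = 312
y_1 = 212
r_1 = 64
x2_2 = 244
y2_2 = 144
x_3 = 300
y_3 = 220
r_3 = 36
x0_4 = 300
y0_4 = 8
x1_4 = 360
y1_4 = 136
x1_5 = 268
y1_5 = 208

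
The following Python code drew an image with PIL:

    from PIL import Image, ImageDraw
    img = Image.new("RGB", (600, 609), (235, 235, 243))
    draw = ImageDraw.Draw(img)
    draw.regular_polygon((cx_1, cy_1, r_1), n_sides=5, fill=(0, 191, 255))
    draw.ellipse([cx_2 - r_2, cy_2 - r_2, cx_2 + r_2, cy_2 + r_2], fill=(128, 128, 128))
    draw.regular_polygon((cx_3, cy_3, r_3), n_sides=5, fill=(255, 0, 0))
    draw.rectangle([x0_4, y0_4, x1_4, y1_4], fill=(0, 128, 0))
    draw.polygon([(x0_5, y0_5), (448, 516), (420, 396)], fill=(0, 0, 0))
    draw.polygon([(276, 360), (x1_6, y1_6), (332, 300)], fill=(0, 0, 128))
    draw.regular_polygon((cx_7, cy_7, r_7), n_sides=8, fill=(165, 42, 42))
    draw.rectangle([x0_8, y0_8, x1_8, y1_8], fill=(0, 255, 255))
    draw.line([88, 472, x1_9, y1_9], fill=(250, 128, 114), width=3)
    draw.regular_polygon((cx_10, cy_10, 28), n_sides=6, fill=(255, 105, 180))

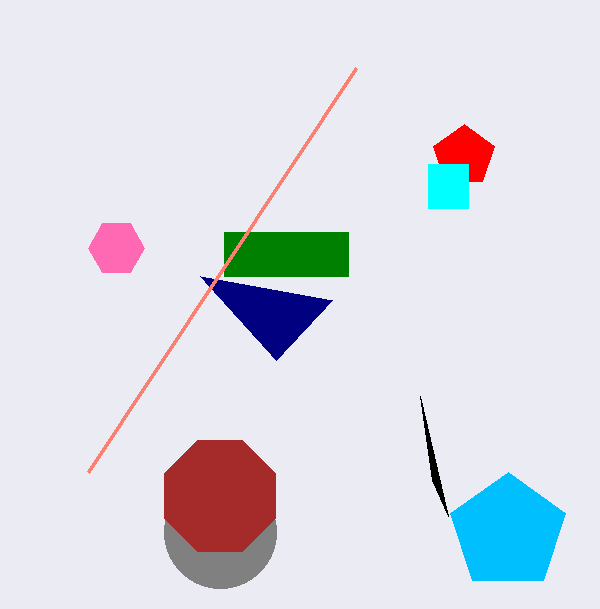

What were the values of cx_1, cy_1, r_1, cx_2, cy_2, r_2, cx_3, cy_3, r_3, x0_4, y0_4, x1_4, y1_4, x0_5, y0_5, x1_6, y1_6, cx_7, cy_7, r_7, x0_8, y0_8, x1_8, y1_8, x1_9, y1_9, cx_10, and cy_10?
cx_1 = 508; cy_1 = 532; r_1 = 60; cx_2 = 220; cy_2 = 532; r_2 = 56; cx_3 = 464; cy_3 = 156; r_3 = 32; x0_4 = 224; y0_4 = 232; x1_4 = 348; y1_4 = 276; x0_5 = 432; y0_5 = 480; x1_6 = 200; y1_6 = 276; cx_7 = 220; cy_7 = 496; r_7 = 60; x0_8 = 428; y0_8 = 164; x1_8 = 468; y1_8 = 208; x1_9 = 356; y1_9 = 68; cx_10 = 116; cy_10 = 248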